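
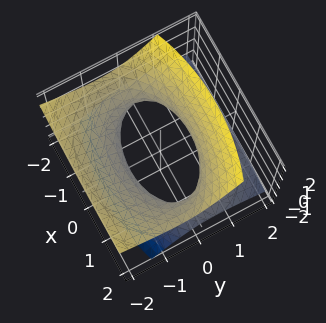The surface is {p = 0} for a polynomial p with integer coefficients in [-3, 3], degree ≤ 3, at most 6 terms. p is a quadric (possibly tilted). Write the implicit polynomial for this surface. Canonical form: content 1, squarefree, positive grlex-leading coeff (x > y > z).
First, deg p = 2. A generic line meets the surface in up to 2 points.
Then, observable constraints: the y-axis gridline crossings are at y ∈ {-1, 1}; no z-intercept at any integer in the box.
Finally, matching integer coefficients to the picture gives p.

x^2 + 2*y^2 + 3*y*z - 3*z^2 - 2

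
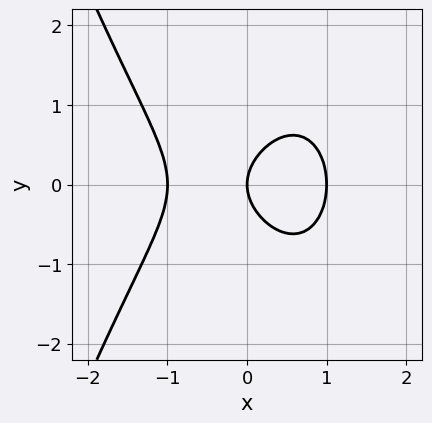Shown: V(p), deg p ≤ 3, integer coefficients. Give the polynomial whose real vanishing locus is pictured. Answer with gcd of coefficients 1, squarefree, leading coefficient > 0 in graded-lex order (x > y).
First, the degree is 3 — no degree-2 curve has this shape.
Next, symmetries: the y ↦ −y reflection is a symmetry, so y appears only in even powers.
Next, from the visible intercepts: the x-axis gridline crossings are at x ∈ {-1, 0, 1}; one y-axis crossing is at y = 0.
Finally, assembling these constraints gives the stated polynomial.

x^3 + y^2 - x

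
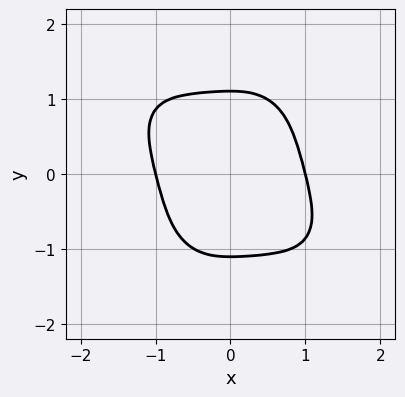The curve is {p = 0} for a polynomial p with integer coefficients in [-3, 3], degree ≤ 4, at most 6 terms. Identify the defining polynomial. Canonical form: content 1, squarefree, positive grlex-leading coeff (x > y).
Degree: a generic line meets the curve in up to 4 points, so deg p = 4.
From the visible intercepts: the x-axis gridline crossings are at x ∈ {-1, 1}.
Matching integer coefficients to the picture gives p.

3*x^4 + 3*x^3*y + 2*x^2*y^2 + 2*y^4 - 3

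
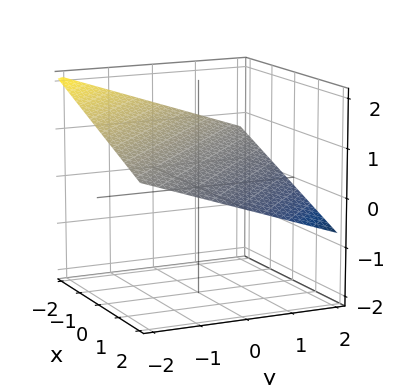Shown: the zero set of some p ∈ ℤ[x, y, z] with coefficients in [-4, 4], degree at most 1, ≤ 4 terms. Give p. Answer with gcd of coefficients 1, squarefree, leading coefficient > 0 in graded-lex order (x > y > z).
x + y + 3*z - 2

(a) Degree: the surface is flat (a plane), so deg p = 1.
(b) Reading off the gridlines: it meets the x-axis at x = 2 (among the integer gridlines); one y-axis crossing is at y = 2.
(c) Fitting integer coefficients to these (and the overall shape) gives p.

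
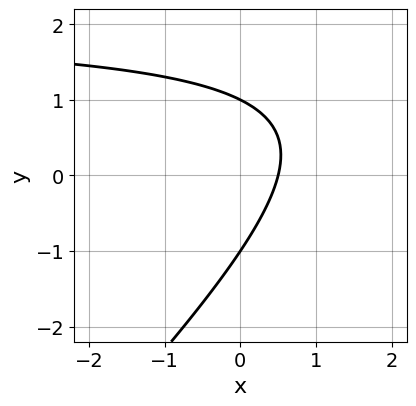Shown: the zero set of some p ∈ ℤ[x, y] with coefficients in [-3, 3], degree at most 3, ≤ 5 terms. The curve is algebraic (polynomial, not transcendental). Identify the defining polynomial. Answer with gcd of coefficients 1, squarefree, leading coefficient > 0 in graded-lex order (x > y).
1. Degree: no degree-1 curve has this shape, so deg p = 2.
2. Against the integer gridlines: among the integer gridlines, it crosses the y-axis at y ∈ {-1, 1}.
3. Together with the visible shape, these determine p as stated.

x*y - y^2 - 2*x + 1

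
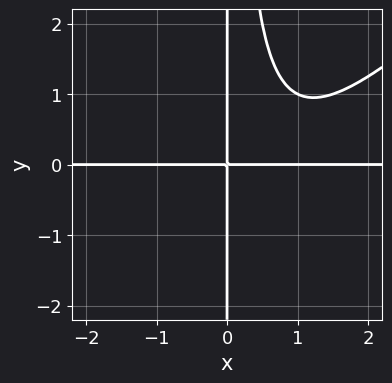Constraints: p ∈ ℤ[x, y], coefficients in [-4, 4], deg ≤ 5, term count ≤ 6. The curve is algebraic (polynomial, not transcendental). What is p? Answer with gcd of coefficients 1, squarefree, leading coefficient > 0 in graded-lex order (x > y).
First, degree: no degree-3 curve has this shape, so deg p = 4.
Next, observable constraints: every point of the y-axis in the box is on the curve; the visible x-axis segment lies entirely on the curve.
Finally, solving for integer coefficients yields p as stated.

2*x^3*y - 2*x^2*y^2 - 3*x^2*y + 3*x*y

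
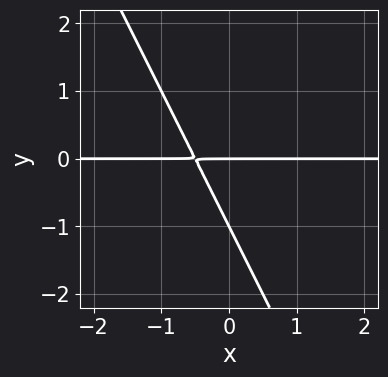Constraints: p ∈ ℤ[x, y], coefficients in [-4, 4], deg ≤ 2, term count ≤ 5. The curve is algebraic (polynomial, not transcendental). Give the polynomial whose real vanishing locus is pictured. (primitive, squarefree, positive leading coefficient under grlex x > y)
2*x*y + y^2 + y

1. Degree: the shape is more complex than any degree-1 curve, so deg p = 2.
2. From the axis intercepts and sections: among the integer gridlines, it crosses the y-axis at y ∈ {-1, 0}; the visible x-axis segment lies entirely on the curve.
3. Solving for integer coefficients yields p as stated.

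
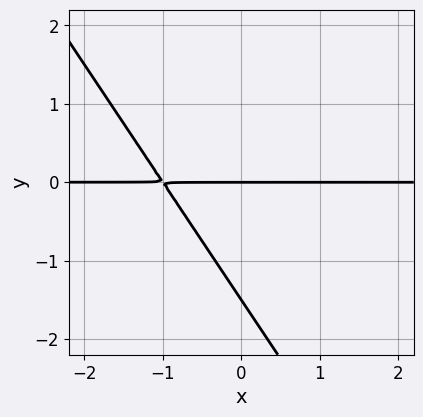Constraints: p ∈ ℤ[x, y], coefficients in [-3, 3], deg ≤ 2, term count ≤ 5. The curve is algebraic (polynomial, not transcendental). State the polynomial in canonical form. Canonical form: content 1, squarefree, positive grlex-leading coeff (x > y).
First, degree: no degree-1 curve has this shape, so deg p = 2.
Then, from the axis intercepts and sections: it meets the y-axis at y = 0 (among the integer gridlines); the visible x-axis segment lies entirely on the curve.
Finally, solving for integer coefficients yields p as stated.

3*x*y + 2*y^2 + 3*y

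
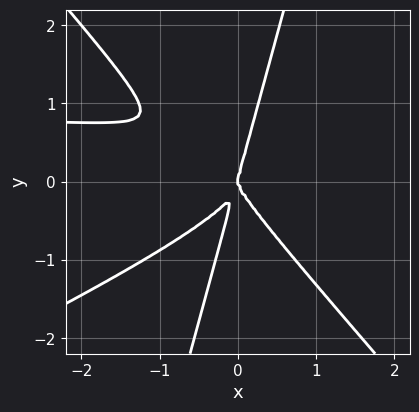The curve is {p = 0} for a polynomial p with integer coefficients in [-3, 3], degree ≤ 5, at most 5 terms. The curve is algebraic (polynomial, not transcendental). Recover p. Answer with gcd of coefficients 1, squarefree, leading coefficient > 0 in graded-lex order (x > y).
(a) The degree is 4 — the shape is more complex than any degree-3 curve.
(b) From the axis intercepts and sections: one x-axis crossing is at x = 0; it crosses the y-axis at the gridline y = 0.
(c) Putting this together gives p.

2*x^3*y - 3*x^2*y^2 - 3*x*y^3 + y^4 - 2*x^3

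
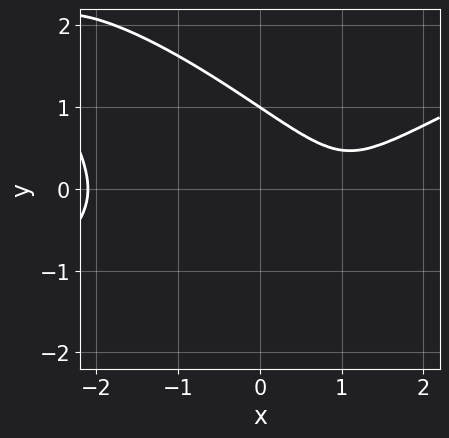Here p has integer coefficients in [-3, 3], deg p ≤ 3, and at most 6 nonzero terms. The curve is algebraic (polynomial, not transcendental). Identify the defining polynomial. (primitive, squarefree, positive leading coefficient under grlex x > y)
x^3 - 3*x*y^2 - 3*y^3 - 3*x + 3

(a) The degree is 3 — a generic line meets the curve in up to 3 points.
(b) Observable constraints: it crosses the y-axis at the gridline y = 1; no x-intercept at any integer in the box.
(c) Assembling these constraints gives the stated polynomial.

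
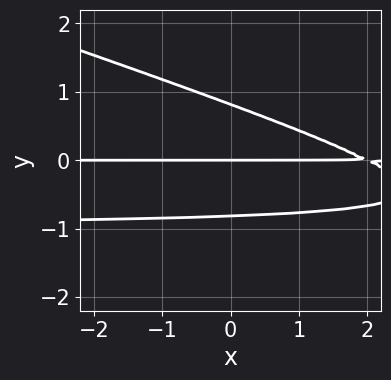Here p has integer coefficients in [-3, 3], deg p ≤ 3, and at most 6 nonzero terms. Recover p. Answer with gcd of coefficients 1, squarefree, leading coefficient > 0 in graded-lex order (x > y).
x*y^2 + 3*y^3 + x*y - 2*y

First, the degree is 3 — a generic line meets the curve in up to 3 points.
Next, checking where it meets the axes: one y-axis crossing is at y = 0; the visible x-axis segment lies entirely on the curve.
Finally, putting this together gives p.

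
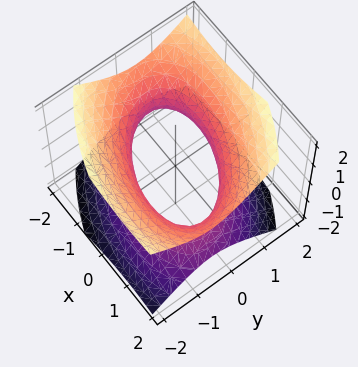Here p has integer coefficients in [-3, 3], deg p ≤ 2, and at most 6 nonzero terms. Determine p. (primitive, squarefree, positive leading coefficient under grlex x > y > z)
1. The degree is 2 — no degree-1 surface has this shape.
2. From the axis intercepts and sections: among the integer gridlines, it crosses the y-axis at y ∈ {-1, 1}; the surface avoids every integer z-axis point in the box.
3. Fitting integer coefficients to these (and the overall shape) gives p.

x^2 + x*y + 2*y^2 - 2*z^2 - 2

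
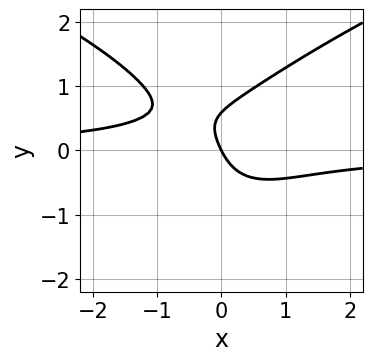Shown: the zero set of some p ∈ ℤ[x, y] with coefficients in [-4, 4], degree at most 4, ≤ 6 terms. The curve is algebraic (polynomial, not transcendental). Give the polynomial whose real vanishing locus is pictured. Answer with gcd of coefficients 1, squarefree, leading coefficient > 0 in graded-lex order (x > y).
First, the degree is 4 — a generic line meets the curve in up to 4 points.
Next, against the integer gridlines: it meets the y-axis at y = 0 (among the integer gridlines); it crosses the x-axis at the gridline x = 0.
Finally, solving for integer coefficients yields p as stated.

2*y^4 - 3*x^2*y + y^2 - 2*x - y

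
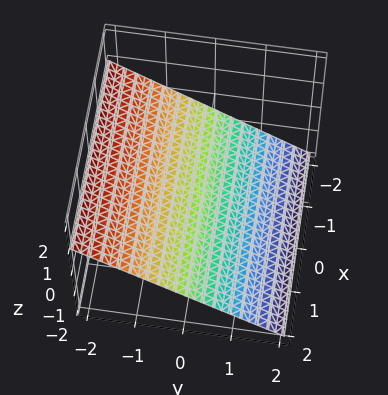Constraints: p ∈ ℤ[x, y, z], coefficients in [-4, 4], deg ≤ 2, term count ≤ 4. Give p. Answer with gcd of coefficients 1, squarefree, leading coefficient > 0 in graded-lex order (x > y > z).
1. The degree is 1 — every cross-section is a straight line — this is a plane.
2. From the visible intercepts: it misses every integer gridline on the x-axis; it crosses the y-axis at the gridline y = -1.
3. Matching integer coefficients to the picture gives p.

2*y + 3*z + 2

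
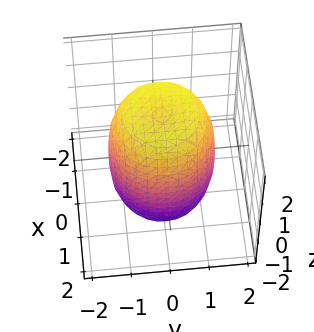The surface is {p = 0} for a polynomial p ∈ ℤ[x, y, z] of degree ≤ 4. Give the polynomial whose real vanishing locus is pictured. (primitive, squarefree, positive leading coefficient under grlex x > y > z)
2*x^4 + 4*x^2*y^2 + 2*y^4 - 2*x^2 - 2*y^2 + z^2 - 3

(a) Degree: the shape is more complex than any degree-3 surface, so deg p = 4.
(b) Symmetries: the surface is invariant under rotation about z: p = q(x² + y², z).
(c) From the visible intercepts: a circular section at z = 0 has radius between 1 and 2.
(d) The integer polynomial consistent with all of this is the stated p.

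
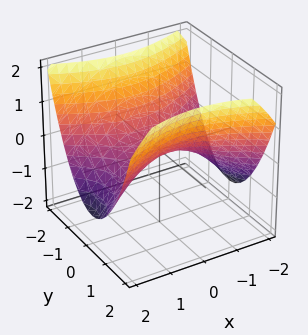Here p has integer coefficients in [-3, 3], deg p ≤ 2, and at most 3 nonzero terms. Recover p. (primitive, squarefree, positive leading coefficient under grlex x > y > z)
1. Degree: a hyperbolic paraboloid; a quadric, so deg p = 2.
2. Symmetries: the x ↦ −x reflection is a symmetry, so x appears only in even powers; mirror symmetry y ↦ −y ⇒ only even powers of y.
3. Checking where it meets the axes: it crosses the x-axis at the gridline x = 0; it crosses the y-axis at the gridline y = 0; it crosses the z-axis at the gridline z = 0.
4. Putting this together gives p.

x^2 - 2*y^2 + 3*z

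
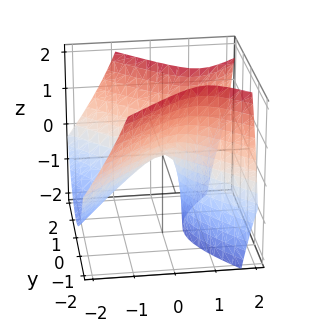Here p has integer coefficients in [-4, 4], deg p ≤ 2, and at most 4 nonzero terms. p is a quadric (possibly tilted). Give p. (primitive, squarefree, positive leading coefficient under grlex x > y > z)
(a) deg p = 2. A generic line meets the surface in up to 2 points.
(b) Against the integer gridlines: one z-axis crossing is at z = 0; it crosses the y-axis at the gridline y = 0; it crosses the x-axis at the gridline x = 0.
(c) Assembling these constraints gives the stated polynomial.

3*x^2 - 3*x*z - 3*y^2 + 2*z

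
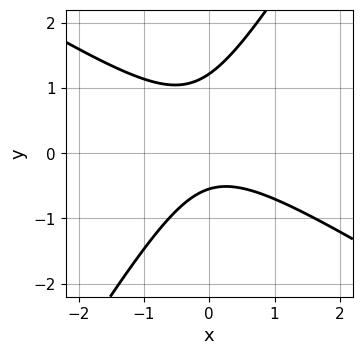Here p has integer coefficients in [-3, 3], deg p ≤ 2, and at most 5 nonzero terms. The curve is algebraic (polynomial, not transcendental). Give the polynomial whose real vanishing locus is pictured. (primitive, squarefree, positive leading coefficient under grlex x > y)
3*x^2 + 3*x*y - 3*y^2 + 2*y + 2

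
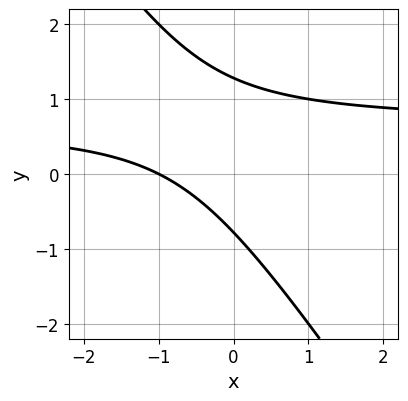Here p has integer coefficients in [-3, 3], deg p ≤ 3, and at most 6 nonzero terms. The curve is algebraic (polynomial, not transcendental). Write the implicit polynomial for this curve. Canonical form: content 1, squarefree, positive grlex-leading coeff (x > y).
1. The degree is 2 — the shape is more complex than any degree-1 curve.
2. Against the integer gridlines: one x-axis crossing is at x = -1.
3. These observations pin down the coefficients.

3*x*y + 2*y^2 - 2*x - y - 2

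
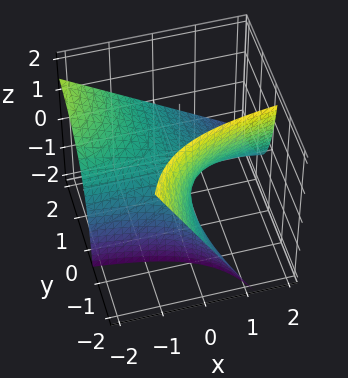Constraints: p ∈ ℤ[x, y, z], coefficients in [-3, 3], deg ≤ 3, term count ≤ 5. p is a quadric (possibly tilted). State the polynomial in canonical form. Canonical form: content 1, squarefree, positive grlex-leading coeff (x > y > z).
(a) The degree is 2 — a generic line meets the surface in up to 2 points.
(b) Checking where it meets the axes: the visible x-axis segment lies entirely on the surface; every point of the y-axis in the box is on the surface.
(c) Together with the visible shape, these determine p as stated.

x*y + y*z + z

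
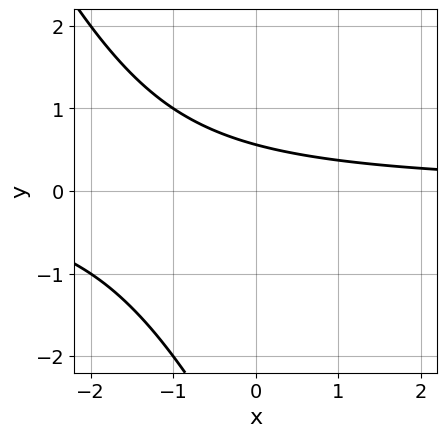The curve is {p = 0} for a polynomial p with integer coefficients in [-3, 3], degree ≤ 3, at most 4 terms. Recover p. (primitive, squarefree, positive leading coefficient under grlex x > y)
2*x*y + y^2 + 3*y - 2

Degree: the shape is more complex than any degree-1 curve, so deg p = 2.
From the axis intercepts and sections: it misses every integer gridline on the x-axis.
Together with the visible shape, these determine p as stated.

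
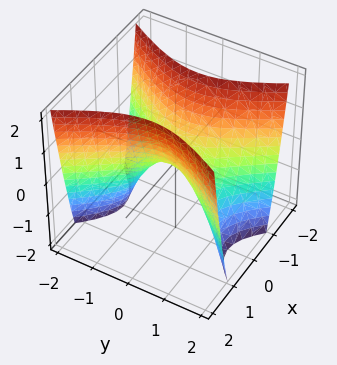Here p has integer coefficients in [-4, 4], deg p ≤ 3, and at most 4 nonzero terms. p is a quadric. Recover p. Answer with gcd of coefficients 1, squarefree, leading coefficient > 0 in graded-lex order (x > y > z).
The degree is 2 — a hyperbolic paraboloid; a quadric.
Symmetries: the x ↦ −x reflection is a symmetry, so x appears only in even powers; the y ↦ −y reflection is a symmetry, so y appears only in even powers.
Checking where it meets the axes: it crosses the z-axis at the gridline z = 0; it crosses the y-axis at the gridline y = 0; one x-axis crossing is at x = 0.
The integer polynomial consistent with all of this is the stated p.

2*x^2 - y^2 - z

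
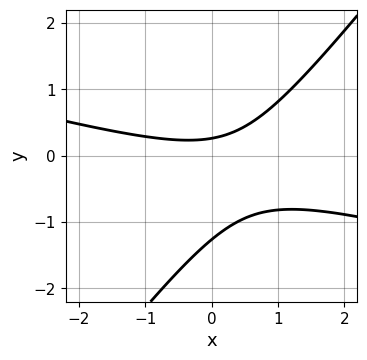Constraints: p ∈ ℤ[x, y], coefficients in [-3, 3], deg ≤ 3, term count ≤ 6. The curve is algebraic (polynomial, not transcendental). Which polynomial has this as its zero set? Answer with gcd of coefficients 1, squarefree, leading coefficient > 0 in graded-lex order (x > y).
x^2 + 3*x*y - 3*y^2 - 3*y + 1

First, deg p = 2. The shape is more complex than any degree-1 curve.
Next, observable constraints: the curve avoids every integer x-axis point in the box.
Finally, fitting integer coefficients to these (and the overall shape) gives p.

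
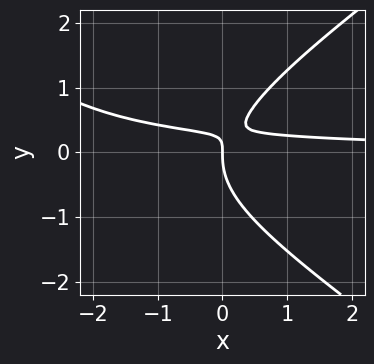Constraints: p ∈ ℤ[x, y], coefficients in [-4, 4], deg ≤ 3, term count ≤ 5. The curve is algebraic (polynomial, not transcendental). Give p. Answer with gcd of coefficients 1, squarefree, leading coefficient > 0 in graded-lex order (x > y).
Degree: no degree-2 curve has this shape, so deg p = 3.
Observable constraints: one x-axis crossing is at x = 0; it crosses the y-axis at the gridline y = 0.
Together with the visible shape, these determine p as stated.

x^2*y - 2*y^3 + 3*x*y - x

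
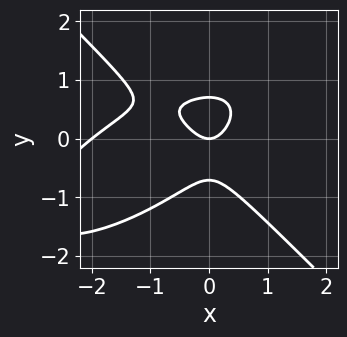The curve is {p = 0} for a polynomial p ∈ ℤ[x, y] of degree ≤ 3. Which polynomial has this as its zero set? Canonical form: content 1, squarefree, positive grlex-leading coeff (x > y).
x^3 - x^2*y + 2*y^3 + 2*x^2 - y

First, degree: no degree-2 curve has this shape, so deg p = 3.
Then, observable constraints: the x-axis gridline crossings are at x ∈ {-2, 0}; one y-axis crossing is at y = 0.
Finally, matching integer coefficients to the picture gives p.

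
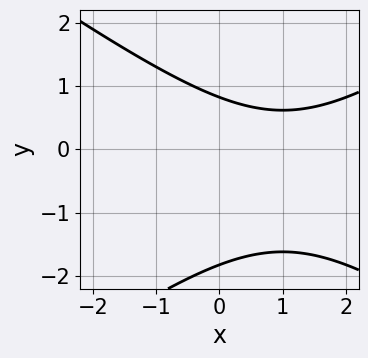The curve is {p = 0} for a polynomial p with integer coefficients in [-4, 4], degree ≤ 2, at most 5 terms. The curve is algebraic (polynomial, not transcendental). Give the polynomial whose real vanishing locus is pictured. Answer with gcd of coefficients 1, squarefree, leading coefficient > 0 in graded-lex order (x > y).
deg p = 2.
Checking where it meets the axes: no x-intercept at any integer in the box.
The integer polynomial consistent with all of this is the stated p.

x^2 - 2*y^2 - 2*x - 2*y + 3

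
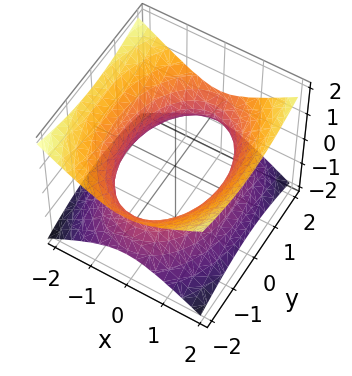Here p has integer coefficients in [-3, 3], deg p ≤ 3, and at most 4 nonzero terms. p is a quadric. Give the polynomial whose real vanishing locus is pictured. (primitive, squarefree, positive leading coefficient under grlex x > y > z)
2*x^2 + y^2 - 3*z^2 - 3

(a) The degree is 2 — an hourglass — one-sheet hyperboloid; a quadric.
(b) Symmetries: it's symmetric under x → −x, forcing even powers of x; mirror symmetry y ↦ −y ⇒ only even powers of y; the z ↦ −z reflection is a symmetry, so z appears only in even powers.
(c) From the visible intercepts: the surface avoids every integer z-axis point in the box.
(d) Together with the visible shape, these determine p as stated.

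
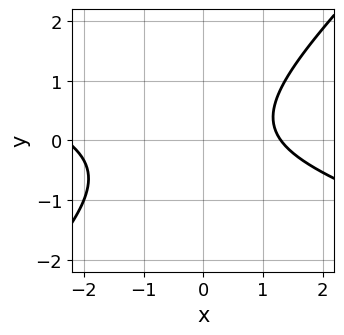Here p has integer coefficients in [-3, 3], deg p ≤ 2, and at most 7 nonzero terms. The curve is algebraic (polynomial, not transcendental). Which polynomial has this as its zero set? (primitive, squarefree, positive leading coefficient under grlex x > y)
(a) The degree is 2 — no degree-1 curve has this shape.
(b) Checking where it meets the axes: no y-intercept at any integer in the box.
(c) Fitting integer coefficients to these (and the overall shape) gives p.

x^2 + 2*x*y - 3*y^2 + x - 3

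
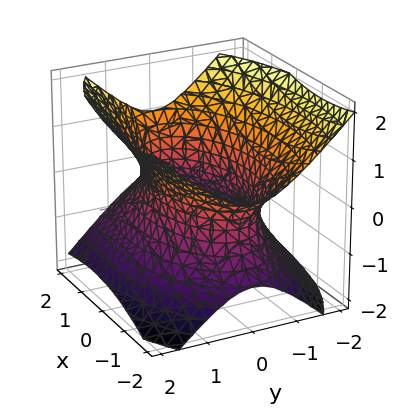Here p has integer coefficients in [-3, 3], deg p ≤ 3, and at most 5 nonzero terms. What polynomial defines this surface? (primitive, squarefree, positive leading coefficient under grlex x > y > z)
x^2 + x*z + 3*y^2 - 3*z^2 - 3

deg p = 2.
From the axis intercepts and sections: it misses every integer gridline on the z-axis; among the integer gridlines, it crosses the y-axis at y ∈ {-1, 1}.
Solving for integer coefficients yields p as stated.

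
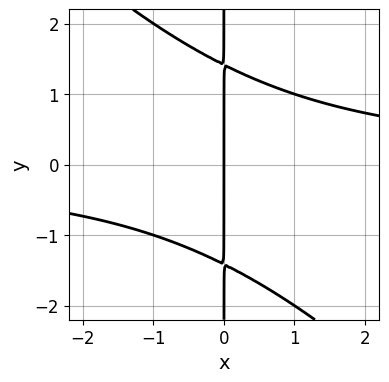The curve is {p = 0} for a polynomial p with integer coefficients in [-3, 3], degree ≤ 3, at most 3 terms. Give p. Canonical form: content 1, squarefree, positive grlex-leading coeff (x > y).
1. deg p = 3. No degree-2 curve has this shape.
2. From the visible intercepts: it meets the x-axis at x = 0 (among the integer gridlines); the visible y-axis segment lies entirely on the curve.
3. The integer polynomial consistent with all of this is the stated p.

x^2*y + x*y^2 - 2*x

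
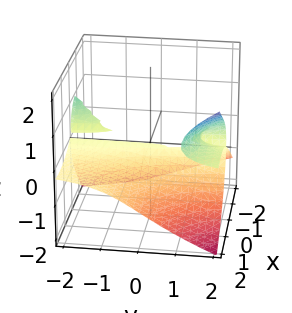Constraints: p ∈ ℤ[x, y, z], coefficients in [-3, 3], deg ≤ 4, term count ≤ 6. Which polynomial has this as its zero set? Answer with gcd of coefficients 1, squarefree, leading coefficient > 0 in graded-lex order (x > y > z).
(a) There are 3 components. They look like related sheets of one shape, so recover p as a whole.
(b) deg p = 3. The shape is more complex than any degree-2 surface.
(c) Against the integer gridlines: the visible y-axis segment lies entirely on the surface; it meets the z-axis at z = 0 (among the integer gridlines); one x-axis crossing is at x = 0.
(d) The integer polynomial consistent with all of this is the stated p.

x^3 + 3*x*y*z - 3*z^3 - 3*x^2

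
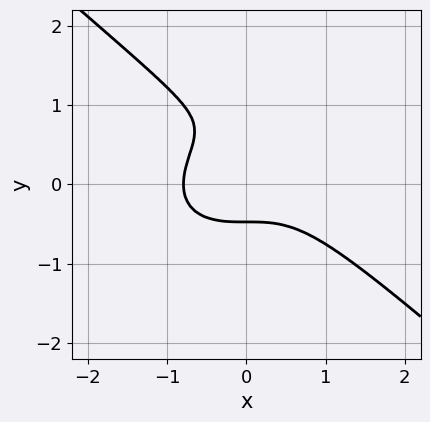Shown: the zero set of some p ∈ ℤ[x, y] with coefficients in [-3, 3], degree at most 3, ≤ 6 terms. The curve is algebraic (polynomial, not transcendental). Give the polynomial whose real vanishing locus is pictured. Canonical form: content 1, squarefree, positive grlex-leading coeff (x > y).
2*x^3 + 3*y^3 - 3*y^2 + 1

First, degree: a generic line meets the curve in up to 3 points, so deg p = 3.
Finally, solving for integer coefficients yields p as stated.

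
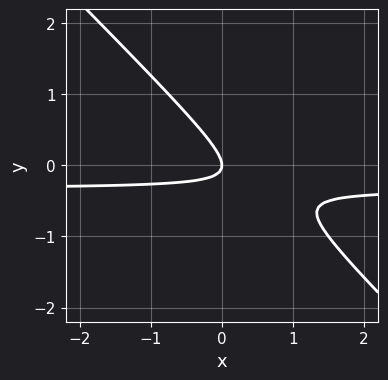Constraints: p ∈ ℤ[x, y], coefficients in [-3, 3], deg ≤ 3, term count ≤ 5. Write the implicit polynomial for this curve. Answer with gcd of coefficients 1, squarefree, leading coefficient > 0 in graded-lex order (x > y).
3*x*y + 3*y^2 + x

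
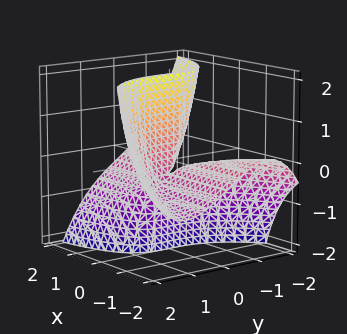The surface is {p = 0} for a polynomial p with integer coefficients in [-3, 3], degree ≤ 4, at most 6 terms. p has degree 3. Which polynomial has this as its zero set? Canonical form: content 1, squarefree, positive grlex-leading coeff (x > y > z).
y^3 + 2*x*y + 3*x*z + x

The degree is 3 — no degree-2 surface has this shape.
From the axis intercepts and sections: every point of the z-axis in the box is on the surface; one y-axis crossing is at y = 0.
These observations pin down the coefficients.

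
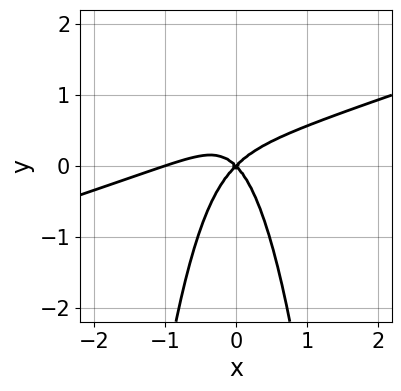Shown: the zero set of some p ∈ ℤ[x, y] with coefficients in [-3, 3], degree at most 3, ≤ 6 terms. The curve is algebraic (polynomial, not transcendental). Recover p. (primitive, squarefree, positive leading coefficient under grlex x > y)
x^3 - 3*x^2*y + x^2 - y^2

Degree: no degree-2 curve has this shape, so deg p = 3.
Checking where it meets the axes: one y-axis crossing is at y = 0; the x-axis gridline crossings are at x ∈ {-1, 0}.
Matching integer coefficients to the picture gives p.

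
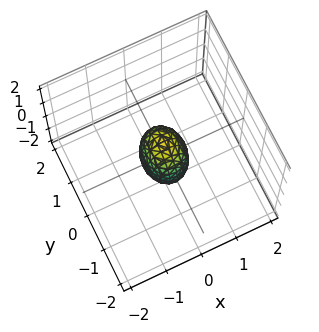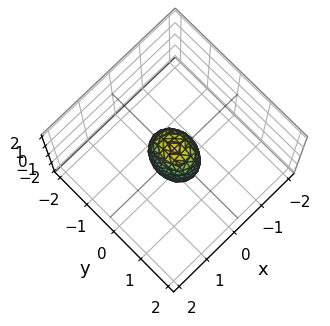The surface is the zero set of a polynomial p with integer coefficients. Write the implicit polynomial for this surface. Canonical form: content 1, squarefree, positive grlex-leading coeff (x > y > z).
1. deg p = 2. A closed, bounded, convex surface; a quadric.
2. Symmetries: mirror symmetry x ↦ −x ⇒ only even powers of x; mirror symmetry z ↦ −z ⇒ only even powers of z; it's symmetric under y → −y, forcing even powers of y.
3. Observable constraints: the z-axis gridline crossings are at z ∈ {-1, 1}.
4. The integer polynomial consistent with all of this is the stated p.

3*x^2 + 2*y^2 + z^2 - 1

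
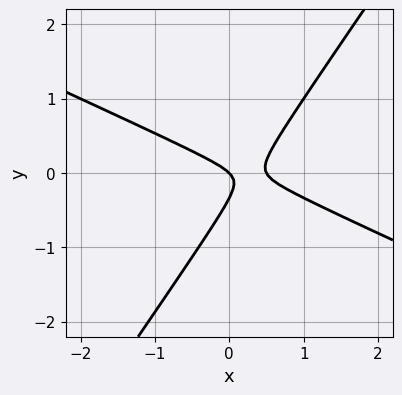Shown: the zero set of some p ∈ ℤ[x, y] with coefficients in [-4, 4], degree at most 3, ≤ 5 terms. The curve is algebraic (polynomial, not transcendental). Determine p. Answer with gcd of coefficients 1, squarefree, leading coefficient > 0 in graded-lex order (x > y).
1. The degree is 2 — a generic line meets the curve in up to 2 points.
2. From the axis intercepts and sections: it meets the y-axis at y = 0 (among the integer gridlines); one x-axis crossing is at x = 0.
3. Putting this together gives p.

2*x^2 + 3*x*y - 3*y^2 - x - y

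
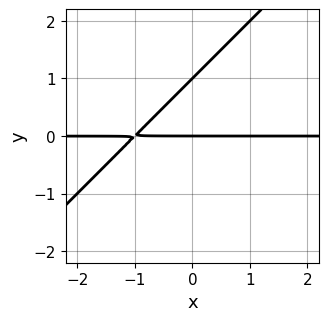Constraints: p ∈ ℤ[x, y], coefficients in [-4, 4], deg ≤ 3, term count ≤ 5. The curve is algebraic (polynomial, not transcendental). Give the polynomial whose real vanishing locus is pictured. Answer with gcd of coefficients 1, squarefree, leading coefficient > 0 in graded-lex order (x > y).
First, degree: the shape is more complex than any degree-1 curve, so deg p = 2.
Next, observable constraints: among the integer gridlines, it crosses the y-axis at y ∈ {0, 1}; every point of the x-axis in the box is on the curve.
Finally, assembling these constraints gives the stated polynomial.

x*y - y^2 + y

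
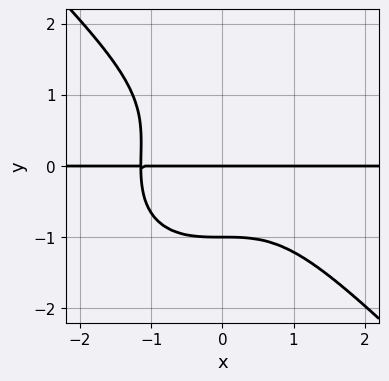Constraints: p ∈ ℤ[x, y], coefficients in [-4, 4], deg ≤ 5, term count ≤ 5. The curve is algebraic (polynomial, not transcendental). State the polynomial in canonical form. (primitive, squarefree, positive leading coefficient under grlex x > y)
2*x^3*y + 2*y^4 - y^3 + 3*y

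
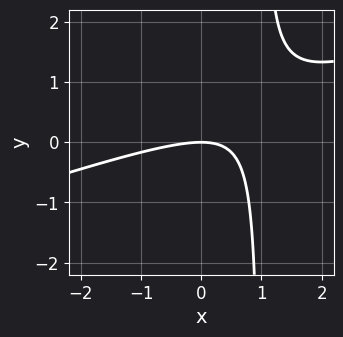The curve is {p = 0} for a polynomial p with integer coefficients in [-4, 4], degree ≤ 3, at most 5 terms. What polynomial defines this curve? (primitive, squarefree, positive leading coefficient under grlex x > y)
First, degree: the shape is more complex than any degree-1 curve, so deg p = 2.
Next, from the visible intercepts: it meets the x-axis at x = 0 (among the integer gridlines); one y-axis crossing is at y = 0.
Finally, together with the visible shape, these determine p as stated.

x^2 - 3*x*y + 3*y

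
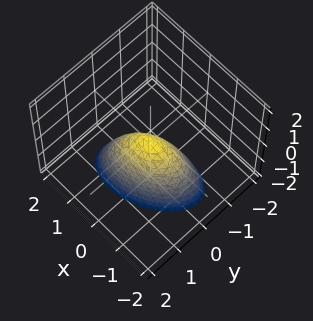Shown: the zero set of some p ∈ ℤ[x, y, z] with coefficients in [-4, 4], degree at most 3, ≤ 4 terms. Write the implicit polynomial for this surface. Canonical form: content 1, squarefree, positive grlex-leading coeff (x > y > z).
x^2 - x*y + 2*y^2 + z

Degree: the shape is more complex than any degree-1 surface, so deg p = 2.
Against the integer gridlines: it meets the z-axis at z = 0 (among the integer gridlines); it crosses the y-axis at the gridline y = 0; it crosses the x-axis at the gridline x = 0.
The integer polynomial consistent with all of this is the stated p.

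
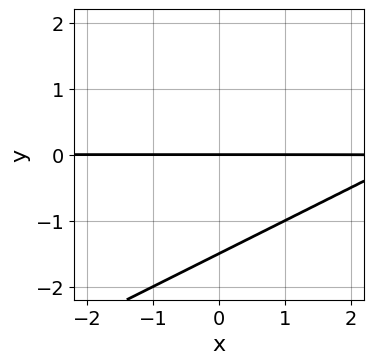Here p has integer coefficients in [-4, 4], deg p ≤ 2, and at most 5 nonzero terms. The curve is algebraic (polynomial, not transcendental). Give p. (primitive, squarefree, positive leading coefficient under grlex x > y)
x*y - 2*y^2 - 3*y

1. Degree: the shape is more complex than any degree-1 curve, so deg p = 2.
2. Checking where it meets the axes: it meets the y-axis at y = 0 (among the integer gridlines); the visible x-axis segment lies entirely on the curve.
3. Assembling these constraints gives the stated polynomial.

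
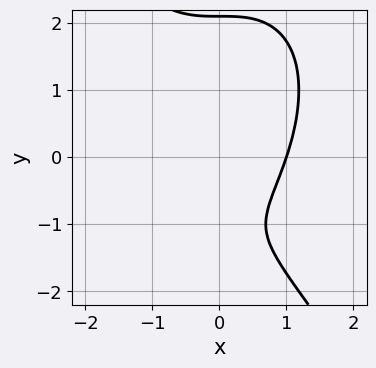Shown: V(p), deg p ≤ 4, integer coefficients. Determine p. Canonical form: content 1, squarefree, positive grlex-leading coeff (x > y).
First, the degree is 3 — a generic line meets the curve in up to 3 points.
Next, against the integer gridlines: no y-intercept at any integer in the box; it crosses the x-axis at the gridline x = 1.
Finally, these observations pin down the coefficients.

3*x^3 + y^3 - 3*y - 3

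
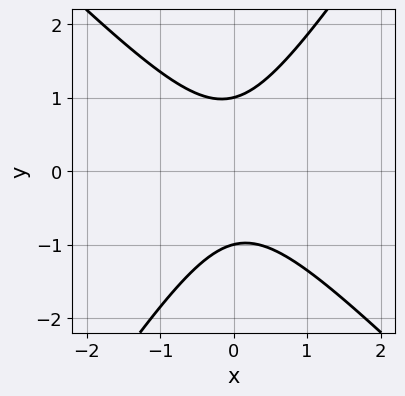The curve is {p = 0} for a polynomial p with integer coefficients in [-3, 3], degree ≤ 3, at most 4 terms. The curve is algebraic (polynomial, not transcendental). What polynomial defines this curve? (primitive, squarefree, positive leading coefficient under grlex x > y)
3*x^2 + x*y - 2*y^2 + 2

(a) Degree: no degree-1 curve has this shape, so deg p = 2.
(b) Checking where it meets the axes: it misses every integer gridline on the x-axis; among the integer gridlines, it crosses the y-axis at y ∈ {-1, 1}.
(c) Fitting integer coefficients to these (and the overall shape) gives p.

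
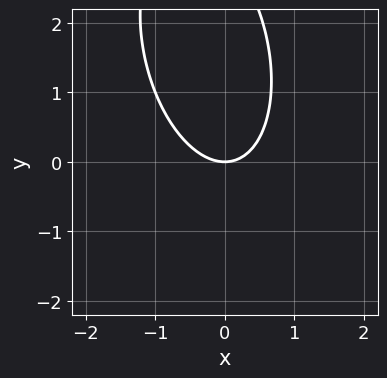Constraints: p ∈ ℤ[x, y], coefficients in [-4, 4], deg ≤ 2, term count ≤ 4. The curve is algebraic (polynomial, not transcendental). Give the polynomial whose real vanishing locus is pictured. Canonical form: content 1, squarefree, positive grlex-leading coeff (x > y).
3*x^2 + x*y + y^2 - 3*y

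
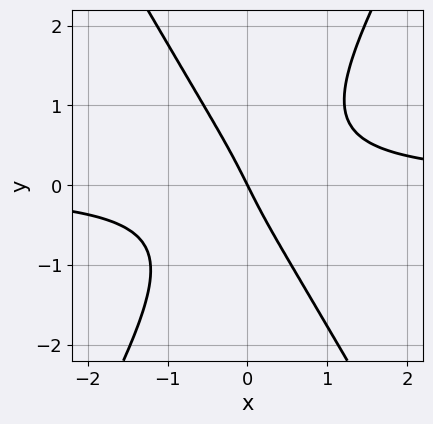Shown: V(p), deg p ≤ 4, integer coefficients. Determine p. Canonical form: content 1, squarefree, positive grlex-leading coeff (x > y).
3*x^2*y - y^3 - 2*x - y

(a) deg p = 3. The shape is more complex than any degree-2 curve.
(b) Observable constraints: it crosses the y-axis at the gridline y = 0; it meets the x-axis at x = 0 (among the integer gridlines).
(c) Together with the visible shape, these determine p as stated.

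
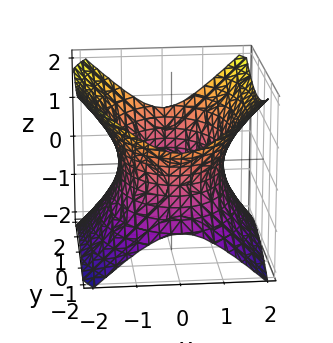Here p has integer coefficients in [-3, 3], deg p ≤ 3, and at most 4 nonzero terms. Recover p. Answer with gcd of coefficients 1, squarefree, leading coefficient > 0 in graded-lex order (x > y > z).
2*x^2 + y^2 - 2*z^2 - 3

1. Degree: an hourglass — one-sheet hyperboloid; a quadric, so deg p = 2.
2. Symmetries: the x ↦ −x reflection is a symmetry, so x appears only in even powers; mirror symmetry y ↦ −y ⇒ only even powers of y; the z ↦ −z reflection is a symmetry, so z appears only in even powers.
3. Checking where it meets the axes: the surface avoids every integer z-axis point in the box.
4. Fitting integer coefficients to these (and the overall shape) gives p.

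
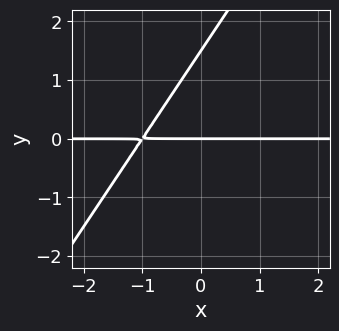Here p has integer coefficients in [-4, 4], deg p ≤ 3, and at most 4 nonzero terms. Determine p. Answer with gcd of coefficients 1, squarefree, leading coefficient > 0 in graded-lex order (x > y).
First, the degree is 2 — no degree-1 curve has this shape.
Then, from the visible intercepts: every point of the x-axis in the box is on the curve; it meets the y-axis at y = 0 (among the integer gridlines).
Finally, together with the visible shape, these determine p as stated.

3*x*y - 2*y^2 + 3*y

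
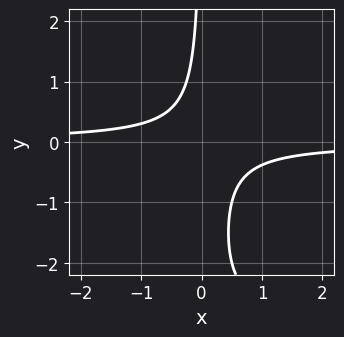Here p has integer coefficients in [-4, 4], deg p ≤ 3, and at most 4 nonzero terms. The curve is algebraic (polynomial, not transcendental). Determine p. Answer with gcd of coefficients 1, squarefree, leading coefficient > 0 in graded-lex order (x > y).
x*y^2 + 3*x*y + 1

1. Degree: the shape is more complex than any degree-2 curve, so deg p = 3.
2. Checking where it meets the axes: no y-intercept at any integer in the box; it misses every integer gridline on the x-axis.
3. The integer polynomial consistent with all of this is the stated p.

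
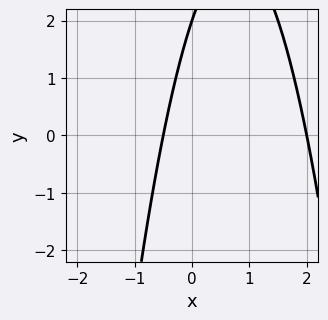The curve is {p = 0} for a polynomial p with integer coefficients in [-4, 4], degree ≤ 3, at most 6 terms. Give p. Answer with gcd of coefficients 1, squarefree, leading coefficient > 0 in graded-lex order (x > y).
2*x^2 - 3*x + y - 2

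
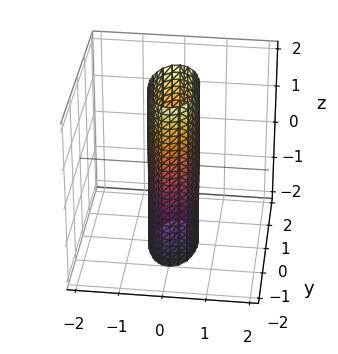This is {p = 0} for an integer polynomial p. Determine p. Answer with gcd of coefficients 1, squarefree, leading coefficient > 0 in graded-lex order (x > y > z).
3*x^2 + y^2 - 1

The degree is 2 — constant cross-section along one axis; a quadric.
Symmetries: the x ↦ −x reflection is a symmetry, so x appears only in even powers; mirror symmetry z ↦ −z ⇒ only even powers of z; mirror symmetry y ↦ −y ⇒ only even powers of y.
Observable constraints: the y-axis gridline crossings are at y ∈ {-1, 1}; no z-intercept at any integer in the box.
Together with the visible shape, these determine p as stated.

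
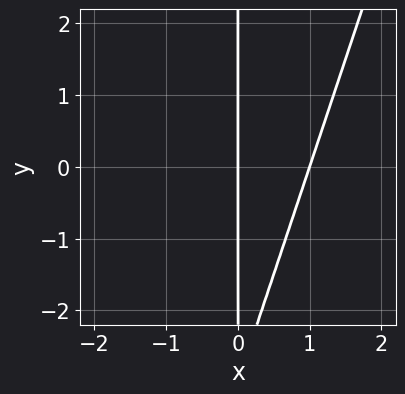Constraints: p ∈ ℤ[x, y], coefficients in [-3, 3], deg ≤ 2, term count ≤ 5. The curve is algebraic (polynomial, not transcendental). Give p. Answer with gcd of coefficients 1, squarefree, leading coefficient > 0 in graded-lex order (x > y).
3*x^2 - x*y - 3*x

First, deg p = 2.
Then, from the visible intercepts: among the integer gridlines, it crosses the x-axis at x ∈ {0, 1}; every point of the y-axis in the box is on the curve.
Finally, assembling these constraints gives the stated polynomial.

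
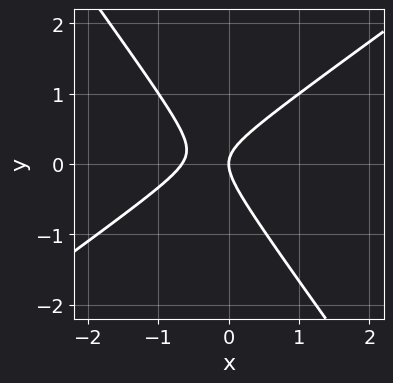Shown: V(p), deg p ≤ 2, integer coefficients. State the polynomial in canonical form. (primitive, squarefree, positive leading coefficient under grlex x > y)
First, the degree is 2 — no degree-1 curve has this shape.
Next, from the visible intercepts: one x-axis crossing is at x = 0; one y-axis crossing is at y = 0.
Finally, fitting integer coefficients to these (and the overall shape) gives p.

3*x^2 - 2*x*y - 3*y^2 + 2*x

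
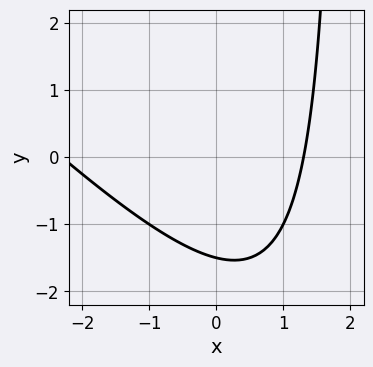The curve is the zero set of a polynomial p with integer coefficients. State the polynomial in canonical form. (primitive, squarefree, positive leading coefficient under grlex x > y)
x^2 + x*y + x - 2*y - 3

First, deg p = 2.
Finally, matching integer coefficients to the picture gives p.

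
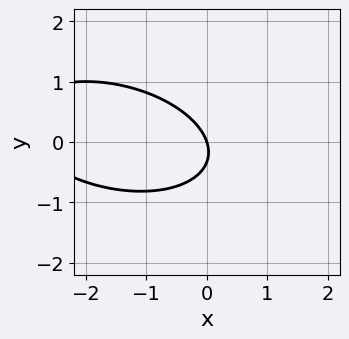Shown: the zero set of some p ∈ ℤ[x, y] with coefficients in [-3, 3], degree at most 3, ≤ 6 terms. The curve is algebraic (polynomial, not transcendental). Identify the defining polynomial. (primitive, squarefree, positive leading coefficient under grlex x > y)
x^2 + x*y + 3*y^2 + 3*x + y

The degree is 2 — a generic line meets the curve in up to 2 points.
Checking where it meets the axes: it crosses the x-axis at the gridline x = 0; it crosses the y-axis at the gridline y = 0.
Assembling these constraints gives the stated polynomial.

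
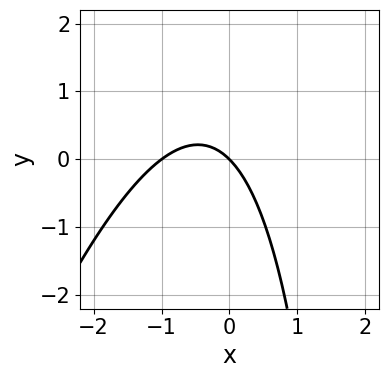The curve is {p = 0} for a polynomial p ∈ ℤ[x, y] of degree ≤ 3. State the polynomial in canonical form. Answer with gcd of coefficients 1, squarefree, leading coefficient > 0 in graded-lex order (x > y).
3*x^2 - x*y + 3*x + 3*y

(a) deg p = 2. The shape is more complex than any degree-1 curve.
(b) Against the integer gridlines: the x-axis gridline crossings are at x ∈ {-1, 0}; one y-axis crossing is at y = 0.
(c) These observations pin down the coefficients.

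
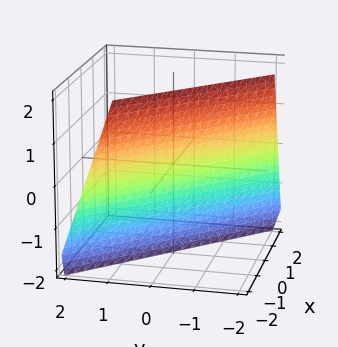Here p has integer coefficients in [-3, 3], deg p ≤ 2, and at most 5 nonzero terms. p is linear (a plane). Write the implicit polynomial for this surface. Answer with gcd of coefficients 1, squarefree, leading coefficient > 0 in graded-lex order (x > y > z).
3*x + 3*y + z + 2

1. The degree is 1 — every cross-section is a straight line — this is a plane.
2. Against the integer gridlines: one z-axis crossing is at z = -2.
3. The integer polynomial consistent with all of this is the stated p.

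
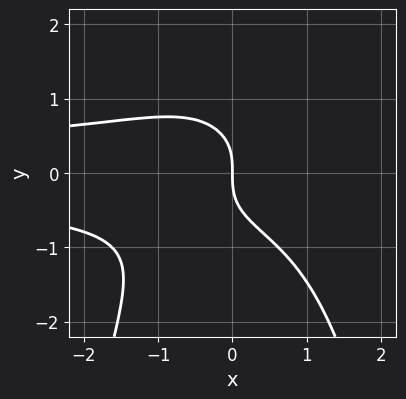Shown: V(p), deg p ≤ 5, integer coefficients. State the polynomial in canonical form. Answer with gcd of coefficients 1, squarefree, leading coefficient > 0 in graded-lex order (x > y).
First, degree: a generic line meets the curve in up to 4 points, so deg p = 4.
Next, from the axis intercepts and sections: it meets the x-axis at x = 0 (among the integer gridlines); it crosses the y-axis at the gridline y = 0.
Finally, matching integer coefficients to the picture gives p.

x^2*y^2 + y^3 + x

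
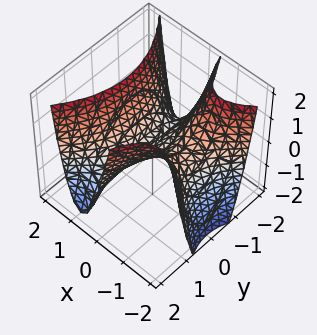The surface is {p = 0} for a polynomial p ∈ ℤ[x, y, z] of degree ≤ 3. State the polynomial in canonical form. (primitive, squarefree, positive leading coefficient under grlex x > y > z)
2*x^3 - 2*x*y^2 + 3*x^2 - 2*z

deg p = 3. A generic line meets the surface in up to 3 points.
Reading off the gridlines: it meets the z-axis at z = 0 (among the integer gridlines); one x-axis crossing is at x = 0.
Matching integer coefficients to the picture gives p. Check: (0, -2, 0) on the y-axis lies on the surface, and p(0, -2, 0) = 0. ✓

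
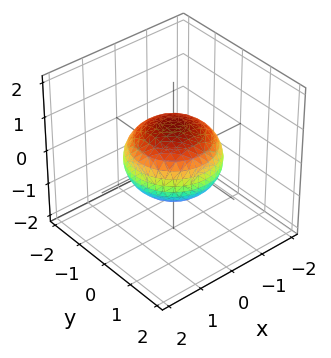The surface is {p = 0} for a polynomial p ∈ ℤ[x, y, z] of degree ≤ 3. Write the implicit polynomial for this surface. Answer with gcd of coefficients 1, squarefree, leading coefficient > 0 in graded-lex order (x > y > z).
(a) The degree is 2 — a closed, bounded, convex surface; a quadric.
(b) Symmetries: mirror symmetry z ↦ −z ⇒ only even powers of z; the z-axis is an axis of rotation, so x and y enter only as x² + y².
(c) From the axis intercepts and sections: a circular section at z = 0 has radius between 1 and 2; the z-axis gridline crossings are at z ∈ {-1, 1}.
(d) The integer polynomial consistent with all of this is the stated p.

2*x^2 + 2*y^2 + 3*z^2 - 3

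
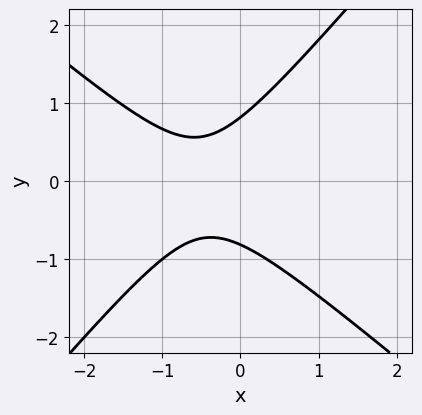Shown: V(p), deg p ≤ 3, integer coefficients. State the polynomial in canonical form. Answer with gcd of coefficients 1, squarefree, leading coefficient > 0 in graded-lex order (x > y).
1. The degree is 2 — the shape is more complex than any degree-1 curve.
2. From the visible intercepts: no x-intercept at any integer in the box.
3. The integer polynomial consistent with all of this is the stated p.

3*x^2 + x*y - 3*y^2 + 3*x + 2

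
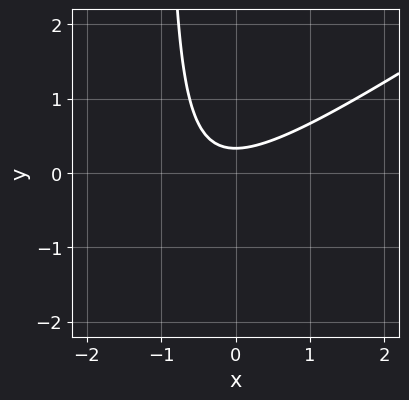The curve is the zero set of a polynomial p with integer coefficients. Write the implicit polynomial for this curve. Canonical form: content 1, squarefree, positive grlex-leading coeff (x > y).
2*x^2 - 3*x*y + x - 3*y + 1

1. The degree is 2 — a generic line meets the curve in up to 2 points.
2. Against the integer gridlines: it misses every integer gridline on the x-axis.
3. Putting this together gives p.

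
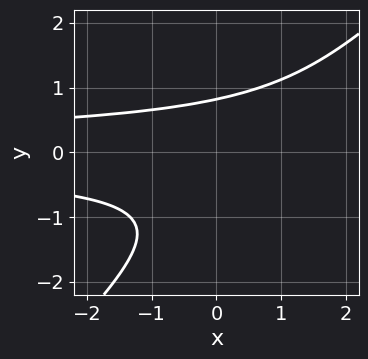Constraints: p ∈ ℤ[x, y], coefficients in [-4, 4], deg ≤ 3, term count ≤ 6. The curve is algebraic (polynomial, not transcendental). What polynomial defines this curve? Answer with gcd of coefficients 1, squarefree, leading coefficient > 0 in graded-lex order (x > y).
3*x*y^2 - 3*y^3 - 2*y^2 + 3

(a) deg p = 3. The shape is more complex than any degree-2 curve.
(b) From the visible intercepts: the curve avoids every integer x-axis point in the box.
(c) Together with the visible shape, these determine p as stated.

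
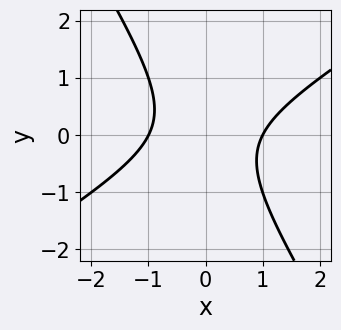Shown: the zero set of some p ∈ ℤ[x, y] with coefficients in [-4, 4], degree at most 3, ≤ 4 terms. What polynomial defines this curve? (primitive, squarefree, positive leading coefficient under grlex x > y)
Degree: the shape is more complex than any degree-1 curve, so deg p = 2.
Checking where it meets the axes: the curve avoids every integer y-axis point in the box; the x-axis gridline crossings are at x ∈ {-1, 1}.
Putting this together gives p.

x^2 - x*y - y^2 - 1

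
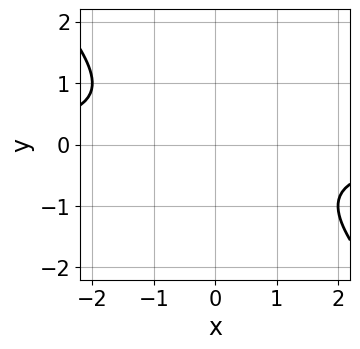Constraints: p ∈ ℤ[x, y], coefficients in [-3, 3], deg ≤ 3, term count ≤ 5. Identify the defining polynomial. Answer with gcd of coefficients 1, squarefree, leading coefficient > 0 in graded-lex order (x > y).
x*y + y^2 + 1

Degree: the shape is more complex than any degree-1 curve, so deg p = 2.
Against the integer gridlines: it misses every integer gridline on the y-axis; it misses every integer gridline on the x-axis.
Solving for integer coefficients yields p as stated.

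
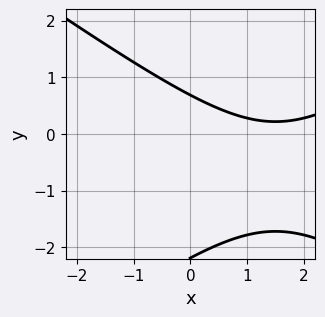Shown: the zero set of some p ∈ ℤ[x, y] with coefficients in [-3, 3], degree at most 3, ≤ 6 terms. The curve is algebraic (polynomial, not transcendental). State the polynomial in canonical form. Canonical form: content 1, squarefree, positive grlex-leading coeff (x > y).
x^2 - 2*y^2 - 3*x - 3*y + 3

deg p = 2. The shape is more complex than any degree-1 curve.
Against the integer gridlines: the curve avoids every integer x-axis point in the box.
The integer polynomial consistent with all of this is the stated p.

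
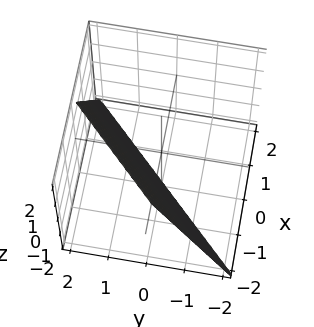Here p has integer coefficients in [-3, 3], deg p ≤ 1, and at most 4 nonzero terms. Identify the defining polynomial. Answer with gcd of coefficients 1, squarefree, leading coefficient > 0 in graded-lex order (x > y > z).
(a) Degree: every cross-section is a straight line — this is a plane, so deg p = 1.
(b) From the axis intercepts and sections: one x-axis crossing is at x = -1; it meets the y-axis at y = 1 (among the integer gridlines); it meets the z-axis at z = -2 (among the integer gridlines).
(c) Together with the visible shape, these determine p as stated.

2*x - 2*y + z + 2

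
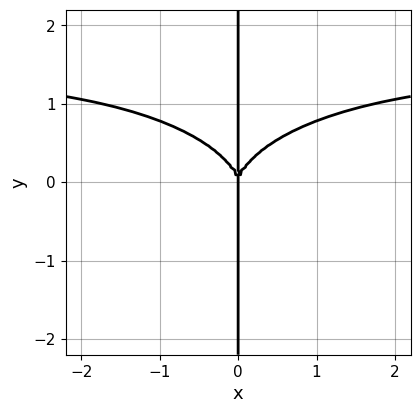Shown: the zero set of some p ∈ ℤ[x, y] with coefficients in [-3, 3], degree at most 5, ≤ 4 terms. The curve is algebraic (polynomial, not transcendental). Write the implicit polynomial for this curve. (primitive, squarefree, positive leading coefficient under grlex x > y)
2*x^3*y + 3*x*y^3 - 3*x^3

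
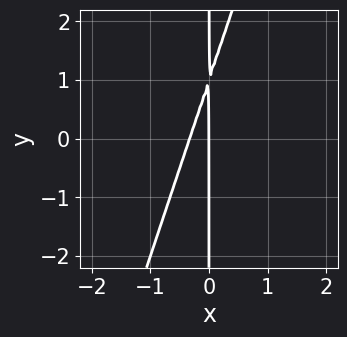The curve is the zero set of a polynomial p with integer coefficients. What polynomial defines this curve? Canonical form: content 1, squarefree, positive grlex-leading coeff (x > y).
3*x^2 - x*y + x

The degree is 2 — no degree-1 curve has this shape.
Checking where it meets the axes: it crosses the x-axis at the gridline x = 0; every point of the y-axis in the box is on the curve.
Matching integer coefficients to the picture gives p.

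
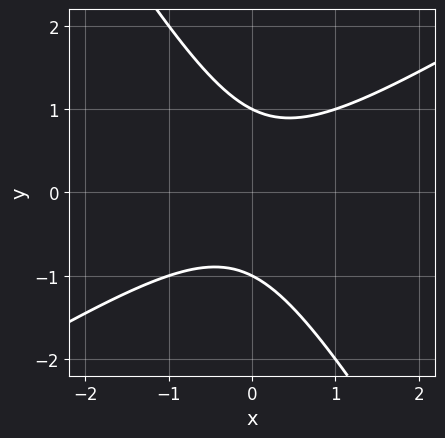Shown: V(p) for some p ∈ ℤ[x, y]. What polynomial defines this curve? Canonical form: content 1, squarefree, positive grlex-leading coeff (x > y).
x^2 - x*y - y^2 + 1

(a) The degree is 2 — no degree-1 curve has this shape.
(b) Against the integer gridlines: among the integer gridlines, it crosses the y-axis at y ∈ {-1, 1}; no x-intercept at any integer in the box.
(c) Putting this together gives p.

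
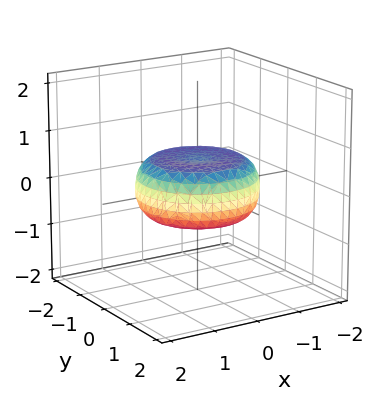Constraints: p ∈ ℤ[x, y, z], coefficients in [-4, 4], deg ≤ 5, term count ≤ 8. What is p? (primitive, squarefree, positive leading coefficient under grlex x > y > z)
x^4 + 2*x^2*y^2 + y^4 - x^2 - y^2 + 3*z^2 - 1

First, the degree is 4 — the shape is more complex than any degree-3 surface.
Next, by symmetry, the z-axis is an axis of rotation, so x and y enter only as x² + y².
Then, against the integer gridlines: a circular section at z = 0 has radius between 1 and 2.
Finally, the integer polynomial consistent with all of this is the stated p.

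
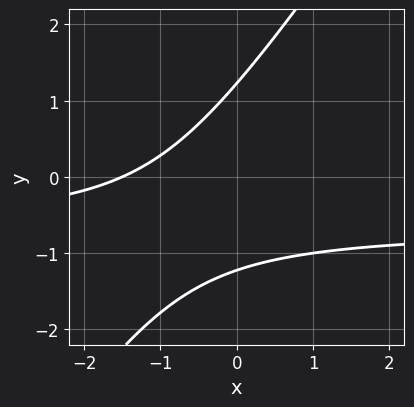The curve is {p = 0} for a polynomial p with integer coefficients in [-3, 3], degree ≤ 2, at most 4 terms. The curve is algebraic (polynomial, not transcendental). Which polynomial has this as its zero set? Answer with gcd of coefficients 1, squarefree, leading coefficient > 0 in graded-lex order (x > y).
3*x*y - 2*y^2 + 2*x + 3

(a) The degree is 2 — no degree-1 curve has this shape.
(b) Solving for integer coefficients yields p as stated.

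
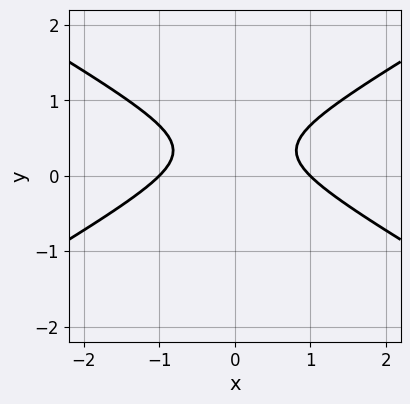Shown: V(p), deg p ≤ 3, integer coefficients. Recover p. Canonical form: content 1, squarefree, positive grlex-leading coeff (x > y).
x^2 - 3*y^2 + 2*y - 1

deg p = 2. The shape is more complex than any degree-1 curve.
Symmetries: the x ↦ −x reflection is a symmetry, so x appears only in even powers.
From the axis intercepts and sections: the curve avoids every integer y-axis point in the box; the x-axis gridline crossings are at x ∈ {-1, 1}.
Assembling these constraints gives the stated polynomial.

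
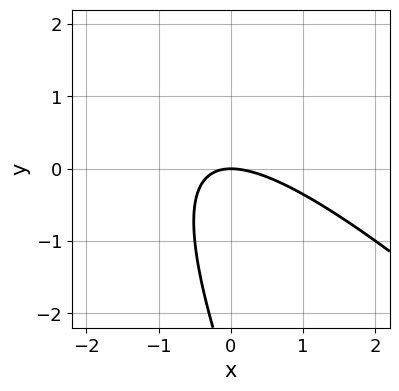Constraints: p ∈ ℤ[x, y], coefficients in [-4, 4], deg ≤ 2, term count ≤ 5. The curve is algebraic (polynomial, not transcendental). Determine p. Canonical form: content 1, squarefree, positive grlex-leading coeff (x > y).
(a) Degree: a generic line meets the curve in up to 2 points, so deg p = 2.
(b) Observable constraints: one x-axis crossing is at x = 0; it crosses the y-axis at the gridline y = 0.
(c) The integer polynomial consistent with all of this is the stated p.

2*x^2 + 3*x*y + y^2 + 3*y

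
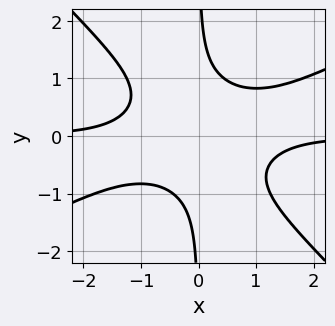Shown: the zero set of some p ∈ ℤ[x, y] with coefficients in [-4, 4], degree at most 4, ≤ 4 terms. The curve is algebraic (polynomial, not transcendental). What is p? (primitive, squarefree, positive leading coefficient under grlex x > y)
x^3*y - x^2*y^2 - 2*x*y^3 + 1

1. deg p = 4.
2. Against the integer gridlines: no x-intercept at any integer in the box; it misses every integer gridline on the y-axis.
3. Matching integer coefficients to the picture gives p.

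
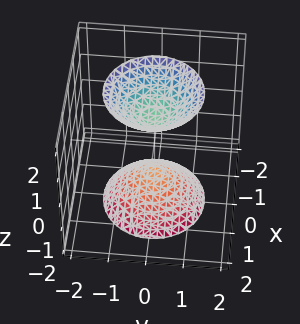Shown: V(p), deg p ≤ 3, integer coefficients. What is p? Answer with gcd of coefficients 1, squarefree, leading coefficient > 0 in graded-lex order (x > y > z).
2*x^2 + 2*y^2 - z^2 + 1

First, the picture has 2 separate pieces. Treating them together as one polynomial.
Next, the degree is 2 — no degree-1 surface has this shape.
Next, symmetries: every cross-section ⟂ z is a circle, so x, y appear only via x² + y².
Next, from the visible intercepts: the z-axis gridline crossings are at z ∈ {-1, 1}; a circular section at z = 2 has radius between 1 and 2; no y-intercept at any integer in the box.
Finally, together with the visible shape, these determine p as stated.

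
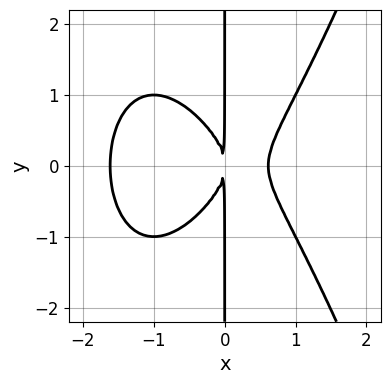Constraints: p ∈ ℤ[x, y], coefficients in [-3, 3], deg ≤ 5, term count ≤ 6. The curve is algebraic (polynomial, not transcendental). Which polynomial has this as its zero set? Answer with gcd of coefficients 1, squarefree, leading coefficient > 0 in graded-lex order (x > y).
First, the degree is 4 — no degree-3 curve has this shape.
Then, symmetries: mirror symmetry y ↦ −y ⇒ only even powers of y.
Next, observable constraints: the visible y-axis segment lies entirely on the curve.
Finally, putting this together gives p.

x^4 + x^3 - x*y^2 - x^2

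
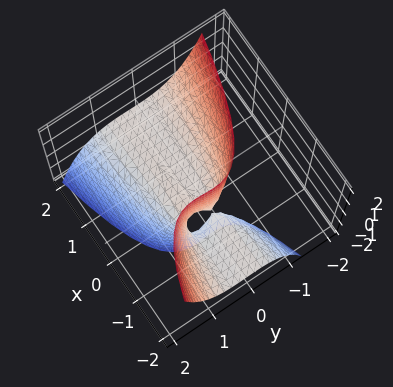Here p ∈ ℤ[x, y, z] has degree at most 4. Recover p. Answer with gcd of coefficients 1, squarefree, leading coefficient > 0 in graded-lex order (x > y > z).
3*y^3 + 3*x*z - 2*y^2 + 2*z

(a) deg p = 3. A generic line meets the surface in up to 3 points.
(b) Observable constraints: the visible x-axis segment lies entirely on the surface; one z-axis crossing is at z = 0; it crosses the y-axis at the gridline y = 0.
(c) Fitting integer coefficients to these (and the overall shape) gives p.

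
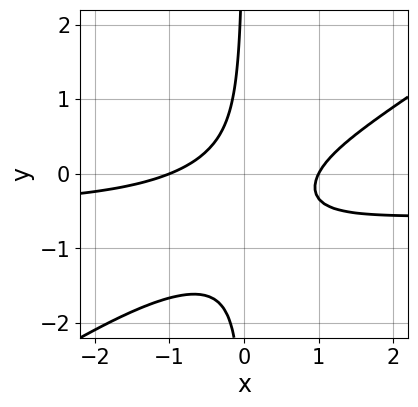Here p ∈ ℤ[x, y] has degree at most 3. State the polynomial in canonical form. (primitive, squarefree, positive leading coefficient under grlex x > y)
2*x^2*y - 3*x*y^2 + x^2 - 3*x*y - 1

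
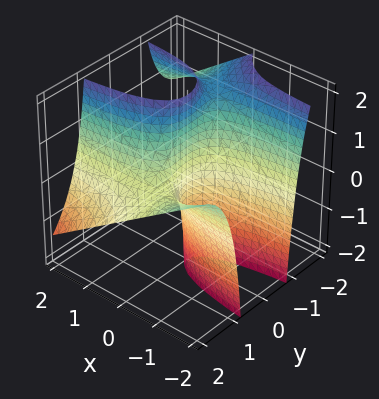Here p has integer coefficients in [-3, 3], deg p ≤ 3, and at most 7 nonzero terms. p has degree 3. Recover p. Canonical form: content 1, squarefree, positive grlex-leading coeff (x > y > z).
(a) deg p = 3. A generic line meets the surface in up to 3 points.
(b) From the axis intercepts and sections: the y-axis gridline crossings are at y ∈ {0, 2}; every point of the z-axis in the box is on the surface; it crosses the x-axis at the gridline x = 0.
(c) The integer polynomial consistent with all of this is the stated p.

2*x*y^2 + y^3 + 2*y^2*z - 2*y^2 - 3*x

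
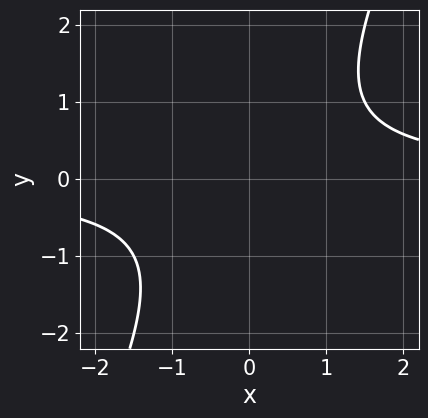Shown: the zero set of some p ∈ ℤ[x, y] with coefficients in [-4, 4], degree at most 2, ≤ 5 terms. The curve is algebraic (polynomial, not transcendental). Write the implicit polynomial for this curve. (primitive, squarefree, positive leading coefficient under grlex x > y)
1. deg p = 2. No degree-1 curve has this shape.
2. From the visible intercepts: the curve avoids every integer y-axis point in the box; the curve avoids every integer x-axis point in the box.
3. These observations pin down the coefficients.

2*x*y - y^2 - 2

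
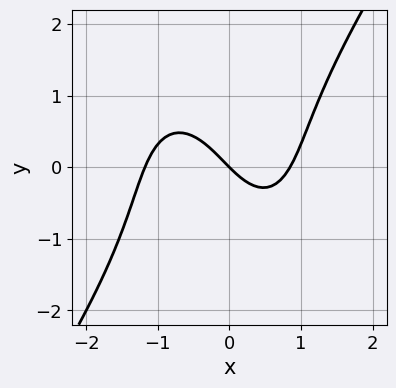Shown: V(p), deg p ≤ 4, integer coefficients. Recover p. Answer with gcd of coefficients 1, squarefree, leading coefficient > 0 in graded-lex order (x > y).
3*x^3 - y^3 + x^2 - 3*x - 3*y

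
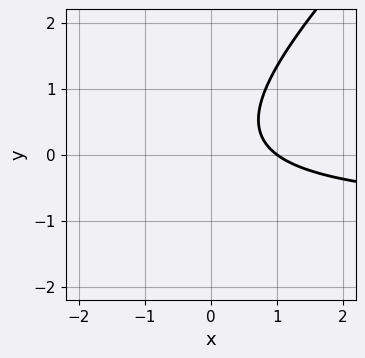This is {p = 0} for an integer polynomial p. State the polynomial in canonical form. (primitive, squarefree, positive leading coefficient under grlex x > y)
3*x*y - 3*y^2 + 3*x + y - 3

1. Degree: a generic line meets the curve in up to 2 points, so deg p = 2.
2. Observable constraints: it misses every integer gridline on the y-axis; it crosses the x-axis at the gridline x = 1.
3. Together with the visible shape, these determine p as stated.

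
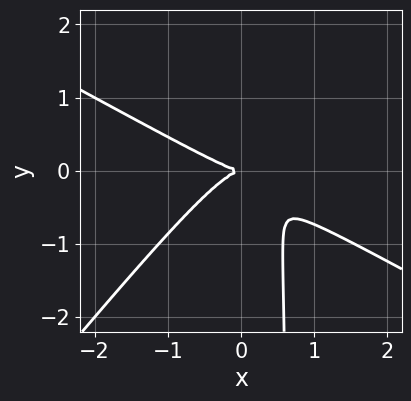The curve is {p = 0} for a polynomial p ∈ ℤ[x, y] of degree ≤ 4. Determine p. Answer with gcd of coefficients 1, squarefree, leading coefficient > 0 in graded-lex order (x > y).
2*x^3 + 2*x^2*y - 3*x*y^2 + 2*y^2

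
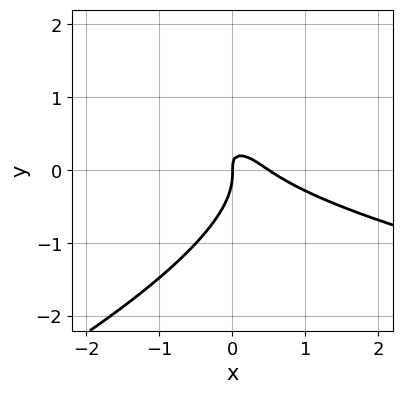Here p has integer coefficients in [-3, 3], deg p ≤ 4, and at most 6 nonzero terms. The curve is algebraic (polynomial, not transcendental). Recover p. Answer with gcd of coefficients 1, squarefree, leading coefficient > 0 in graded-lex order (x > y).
x*y^2 - 3*y^3 - 2*x^2 - 3*x*y + x

The degree is 3 — the shape is more complex than any degree-2 curve.
Checking where it meets the axes: it meets the y-axis at y = 0 (among the integer gridlines); one x-axis crossing is at x = 0.
Assembling these constraints gives the stated polynomial.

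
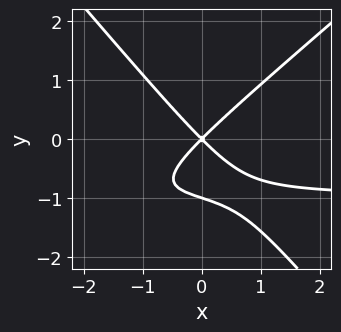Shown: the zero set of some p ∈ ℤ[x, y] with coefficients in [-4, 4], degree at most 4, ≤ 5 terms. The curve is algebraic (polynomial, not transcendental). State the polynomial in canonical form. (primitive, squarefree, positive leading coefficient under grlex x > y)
3*x^2*y - x*y^2 - 3*y^3 + 3*x^2 - 3*y^2

deg p = 3. A generic line meets the curve in up to 3 points.
Observable constraints: one x-axis crossing is at x = 0; the y-axis gridline crossings are at y ∈ {-1, 0}.
Putting this together gives p.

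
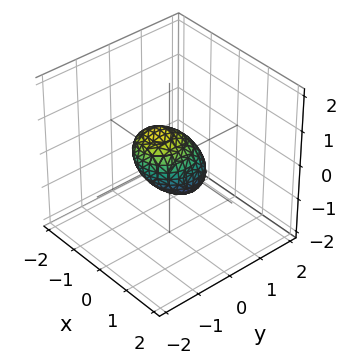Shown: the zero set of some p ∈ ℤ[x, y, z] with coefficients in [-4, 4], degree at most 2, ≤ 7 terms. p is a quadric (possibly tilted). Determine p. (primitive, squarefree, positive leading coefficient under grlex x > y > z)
(a) The degree is 2 — no degree-1 surface has this shape.
(b) Matching integer coefficients to the picture gives p.

3*x^2 + x*z + 3*y^2 + 2*y*z + 3*z^2 - 2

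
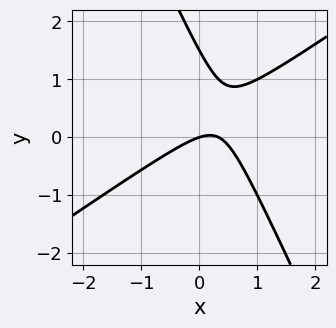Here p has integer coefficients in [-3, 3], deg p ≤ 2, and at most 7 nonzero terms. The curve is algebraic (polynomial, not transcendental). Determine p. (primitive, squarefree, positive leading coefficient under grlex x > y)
3*x^2 - 3*x*y - 2*y^2 - x + 3*y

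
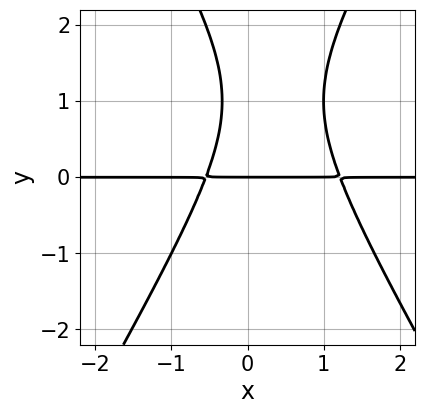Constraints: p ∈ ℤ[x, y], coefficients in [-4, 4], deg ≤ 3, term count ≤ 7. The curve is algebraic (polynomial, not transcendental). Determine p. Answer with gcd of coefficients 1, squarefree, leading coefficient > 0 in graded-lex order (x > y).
3*x^2*y - y^3 - 2*x*y + 2*y^2 - 2*y

First, deg p = 3.
Then, against the integer gridlines: it meets the y-axis at y = 0 (among the integer gridlines); every point of the x-axis in the box is on the curve.
Finally, putting this together gives p.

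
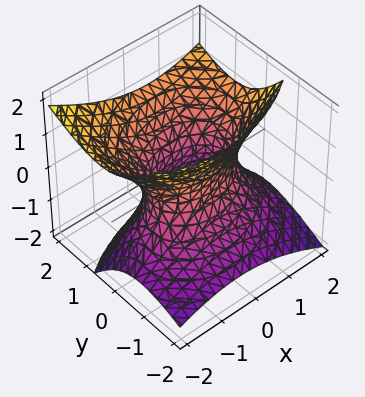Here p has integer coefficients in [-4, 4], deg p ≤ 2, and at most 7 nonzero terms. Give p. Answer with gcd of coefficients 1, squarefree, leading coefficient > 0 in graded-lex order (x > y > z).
1. deg p = 2. A generic line meets the surface in up to 2 points.
2. Reading off the gridlines: the surface avoids every integer z-axis point in the box; among the integer gridlines, it crosses the y-axis at y ∈ {-1, 1}.
3. Matching integer coefficients to the picture gives p.

2*x^2 - x*y + 3*y^2 - 3*y*z - 3*z^2 - 3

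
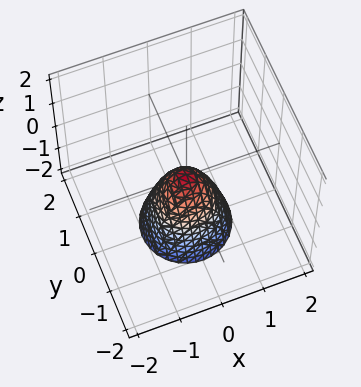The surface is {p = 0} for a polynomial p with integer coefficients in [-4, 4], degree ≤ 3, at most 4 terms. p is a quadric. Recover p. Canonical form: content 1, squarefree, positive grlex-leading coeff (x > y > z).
1. Degree: a paraboloid; a quadric, so deg p = 2.
2. Symmetry: every cross-section ⟂ z is a circle, so x, y appear only via x² + y².
3. Reading off the gridlines: a circular section at z = -1 has radius between 0 and 1; it crosses the x-axis at the gridline x = 0; it crosses the y-axis at the gridline y = 0; it meets the z-axis at z = 0 (among the integer gridlines).
4. The integer polynomial consistent with all of this is the stated p.

2*x^2 + 2*y^2 + z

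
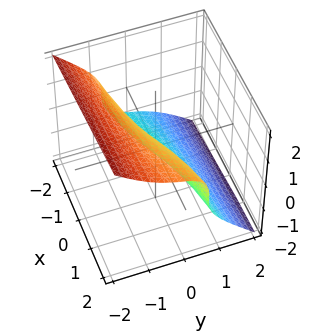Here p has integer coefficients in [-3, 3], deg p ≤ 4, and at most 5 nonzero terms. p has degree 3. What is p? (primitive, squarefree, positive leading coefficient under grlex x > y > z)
deg p = 3. No degree-2 surface has this shape.
Observable constraints: it meets the z-axis at z = 0 (among the integer gridlines); it meets the y-axis at y = 0 (among the integer gridlines); it meets the x-axis at x = 0 (among the integer gridlines).
Matching integer coefficients to the picture gives p.

2*y^3 + 2*z^3 - x + 2*y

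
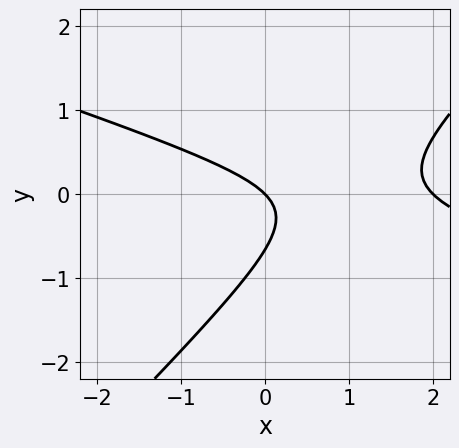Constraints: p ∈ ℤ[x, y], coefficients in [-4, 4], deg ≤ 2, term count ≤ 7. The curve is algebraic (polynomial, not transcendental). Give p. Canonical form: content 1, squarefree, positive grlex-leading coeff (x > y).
deg p = 2.
From the visible intercepts: among the integer gridlines, it crosses the x-axis at x ∈ {0, 2}; one y-axis crossing is at y = 0.
Solving for integer coefficients yields p as stated.

x^2 + 2*x*y - 3*y^2 - 2*x - 2*y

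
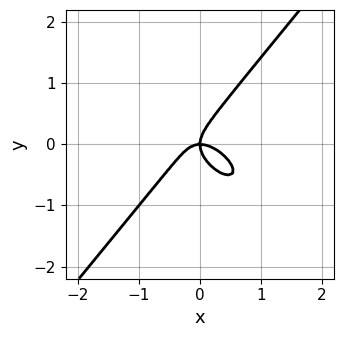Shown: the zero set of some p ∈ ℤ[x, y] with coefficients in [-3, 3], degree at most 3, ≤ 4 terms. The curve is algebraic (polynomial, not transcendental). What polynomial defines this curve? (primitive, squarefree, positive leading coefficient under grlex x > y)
3*x^3 + 2*x^2*y - 3*y^3 + 2*x*y

The degree is 3 — the shape is more complex than any degree-2 curve.
Reading off the gridlines: it meets the y-axis at y = 0 (among the integer gridlines); it meets the x-axis at x = 0 (among the integer gridlines).
Together with the visible shape, these determine p as stated.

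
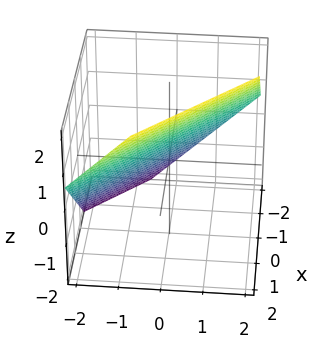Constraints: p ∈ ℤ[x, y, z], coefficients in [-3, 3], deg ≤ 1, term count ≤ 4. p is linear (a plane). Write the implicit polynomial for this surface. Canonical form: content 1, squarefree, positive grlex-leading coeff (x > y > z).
deg p = 1. The surface is flat (a plane).
Solving for integer coefficients yields p as stated.

3*x + 3*y - 3*z + 2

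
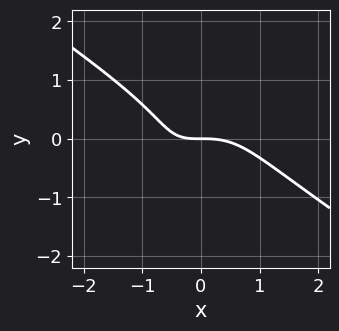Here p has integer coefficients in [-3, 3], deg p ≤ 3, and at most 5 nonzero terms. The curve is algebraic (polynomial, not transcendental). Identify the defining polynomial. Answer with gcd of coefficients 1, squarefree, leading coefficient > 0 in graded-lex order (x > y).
2*x^3 - 3*x*y^2 + 2*y^3 + 2*x*y + 3*y

Degree: no degree-2 curve has this shape, so deg p = 3.
Observable constraints: one y-axis crossing is at y = 0; one x-axis crossing is at x = 0.
Assembling these constraints gives the stated polynomial.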